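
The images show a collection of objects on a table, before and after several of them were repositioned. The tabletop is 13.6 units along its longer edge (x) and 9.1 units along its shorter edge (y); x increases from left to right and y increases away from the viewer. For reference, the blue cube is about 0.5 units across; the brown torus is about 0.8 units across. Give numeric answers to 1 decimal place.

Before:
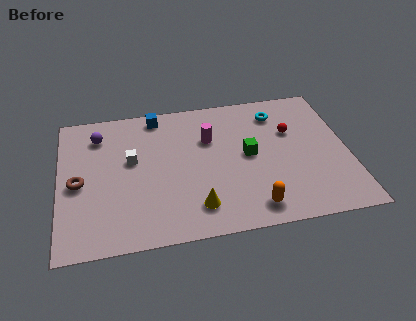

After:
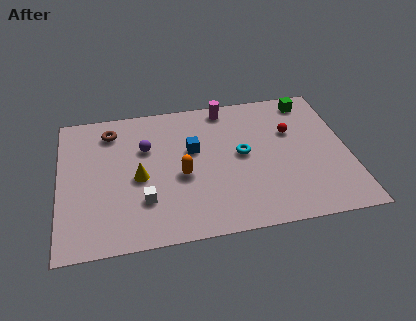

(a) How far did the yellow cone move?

3.5

The yellow cone moved from about (6.3, 1.8) to (3.7, 4.1), a distance of √(2.6² + 2.3²) ≈ 3.5.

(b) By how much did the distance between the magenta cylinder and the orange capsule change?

-0.3

The distance was about 5.1 in the first image and 4.8 in the second, so they moved 0.3 units closer together.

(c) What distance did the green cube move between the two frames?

4.5

From (8.9, 4.7) to (12.0, 7.9), the green cube covered √(3.1² + 3.2²) ≈ 4.5 units.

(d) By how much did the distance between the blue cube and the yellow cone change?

-3.5

They were about 6.5 units apart before and 3.0 after — 3.5 units closer together.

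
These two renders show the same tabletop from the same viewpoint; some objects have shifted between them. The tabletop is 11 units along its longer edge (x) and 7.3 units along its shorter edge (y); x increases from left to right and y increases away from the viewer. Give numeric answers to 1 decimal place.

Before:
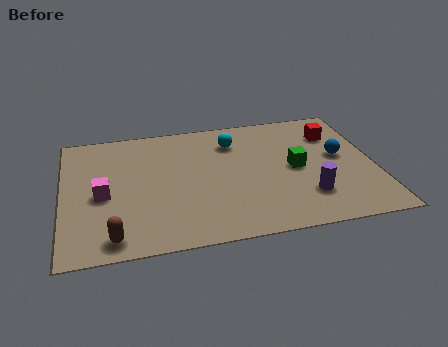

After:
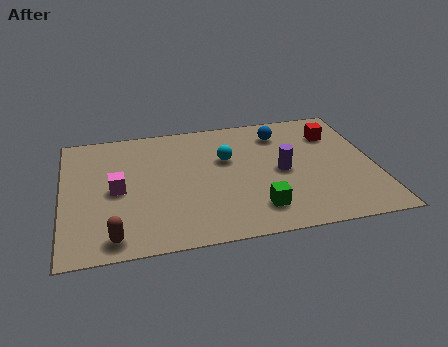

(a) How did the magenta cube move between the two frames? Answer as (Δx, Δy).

(0.5, 0.2)

From the two frames, the magenta cube sits at roughly (1.4, 3.3) before and (1.9, 3.5) after.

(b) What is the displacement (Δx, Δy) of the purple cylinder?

(-0.8, 1.6)

The purple cylinder started near (8.5, 1.9) and ended near (7.7, 3.5).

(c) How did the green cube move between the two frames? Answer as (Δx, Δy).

(-1.5, -2.1)

The green cube was at about (8.2, 3.6) and moved to about (6.7, 1.5).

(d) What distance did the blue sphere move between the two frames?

2.7

From (9.8, 4.0) to (7.8, 5.8), the blue sphere covered √(2.0² + 1.8²) ≈ 2.7 units.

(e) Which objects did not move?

the red cube and the brown capsule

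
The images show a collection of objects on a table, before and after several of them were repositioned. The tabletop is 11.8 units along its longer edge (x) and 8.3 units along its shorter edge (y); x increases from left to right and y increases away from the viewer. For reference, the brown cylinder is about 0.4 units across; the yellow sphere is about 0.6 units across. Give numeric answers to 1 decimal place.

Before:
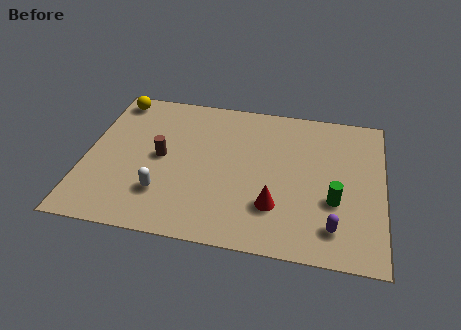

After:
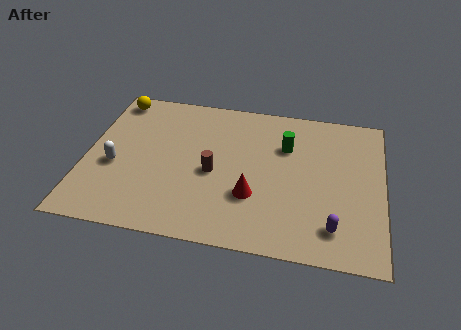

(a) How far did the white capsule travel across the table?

2.3

The white capsule moved from about (3.2, 2.2) to (1.2, 3.4), a distance of √(2.0² + 1.2²) ≈ 2.3.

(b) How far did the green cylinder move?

3.4

The green cylinder moved from about (9.9, 3.0) to (7.9, 5.7), a distance of √(2.0² + 2.7²) ≈ 3.4.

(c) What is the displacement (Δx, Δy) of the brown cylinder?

(2.1, -0.5)

The brown cylinder started near (3.0, 4.2) and ended near (5.1, 3.7).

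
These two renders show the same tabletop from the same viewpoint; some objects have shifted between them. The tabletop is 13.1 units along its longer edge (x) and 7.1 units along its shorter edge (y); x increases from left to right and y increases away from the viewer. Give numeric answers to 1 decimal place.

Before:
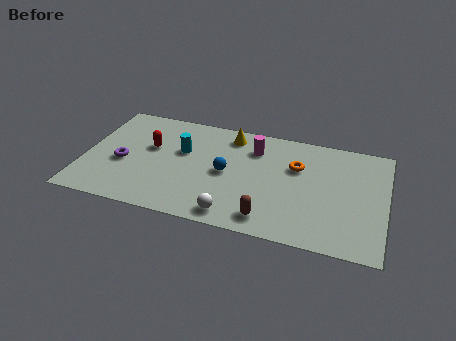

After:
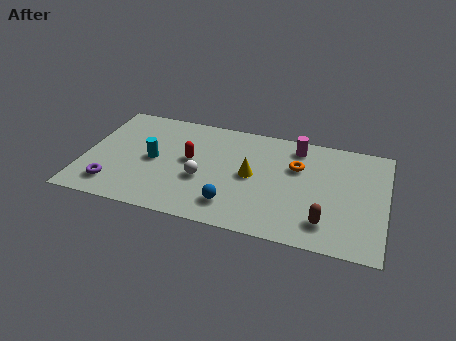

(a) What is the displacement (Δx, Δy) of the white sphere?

(-1.5, 1.9)

The white sphere was at about (6.7, 0.9) and moved to about (5.2, 2.8).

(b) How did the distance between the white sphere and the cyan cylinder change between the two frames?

-2.0

Before: roughly 4.3 units apart; after: 2.3. That's 2.0 units closer together.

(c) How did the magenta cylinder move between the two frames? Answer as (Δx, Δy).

(1.8, 0.6)

The magenta cylinder started near (7.3, 5.4) and ended near (9.1, 6.0).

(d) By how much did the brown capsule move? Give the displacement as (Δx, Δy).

(2.4, 0.4)

The brown capsule was at about (8.2, 1.1) and moved to about (10.6, 1.5).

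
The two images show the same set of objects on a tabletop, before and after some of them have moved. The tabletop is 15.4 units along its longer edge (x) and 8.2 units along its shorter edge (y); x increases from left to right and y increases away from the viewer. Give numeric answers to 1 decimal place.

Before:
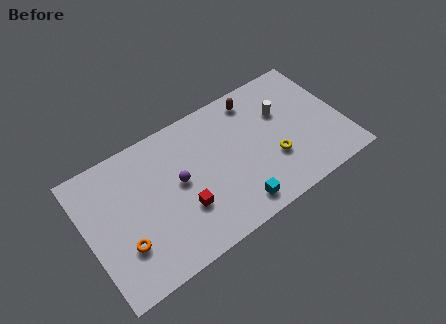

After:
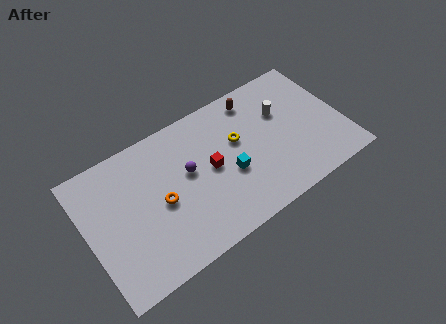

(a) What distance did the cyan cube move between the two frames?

2.1

From (8.4, 1.2) to (8.4, 3.3), the cyan cube covered √(0.0² + 2.1²) ≈ 2.1 units.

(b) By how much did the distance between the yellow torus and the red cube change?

-3.5

The distance was about 5.5 in the first image and 2.0 in the second, so they moved 3.5 units closer together.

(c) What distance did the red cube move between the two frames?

2.4

The red cube moved from about (5.5, 2.7) to (7.4, 4.2), a distance of √(1.9² + 1.5²) ≈ 2.4.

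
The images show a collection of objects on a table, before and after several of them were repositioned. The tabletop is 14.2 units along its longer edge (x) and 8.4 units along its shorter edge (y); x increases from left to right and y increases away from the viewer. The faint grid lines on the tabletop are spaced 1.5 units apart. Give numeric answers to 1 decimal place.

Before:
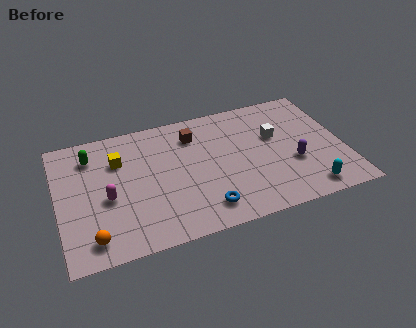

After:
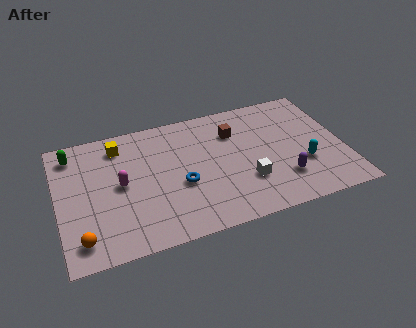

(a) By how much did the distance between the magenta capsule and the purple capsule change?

-1.0

They were about 9.2 units apart before and 8.2 after — 1.0 units closer together.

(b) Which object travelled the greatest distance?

the white cube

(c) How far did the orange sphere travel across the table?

0.5

The orange sphere was near (1.5, 1.3) before and (1.0, 1.4) after, so it travelled √(0.5² + 0.1²) ≈ 0.5 units.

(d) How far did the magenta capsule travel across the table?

1.0

From (2.4, 3.6) to (3.1, 4.3), the magenta capsule covered √(0.7² + 0.7²) ≈ 1.0 units.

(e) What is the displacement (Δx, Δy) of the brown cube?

(2.0, -0.4)

The brown cube was at about (6.9, 6.5) and moved to about (8.9, 6.1).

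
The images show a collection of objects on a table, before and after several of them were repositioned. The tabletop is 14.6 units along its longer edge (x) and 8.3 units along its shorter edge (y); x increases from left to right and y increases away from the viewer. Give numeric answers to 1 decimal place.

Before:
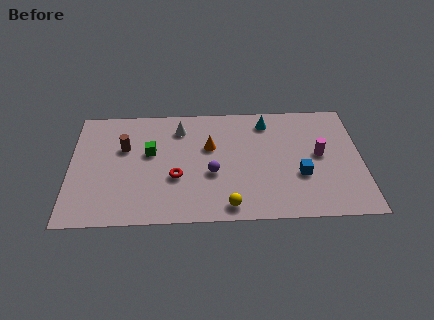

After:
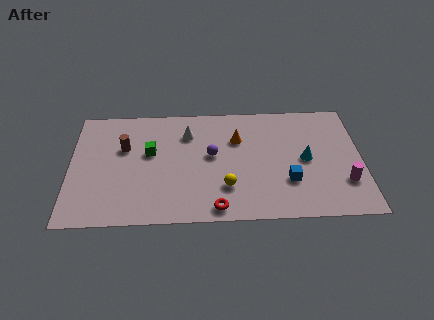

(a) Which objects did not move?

the green cube and the brown cylinder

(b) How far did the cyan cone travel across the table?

3.4

The cyan cone was near (9.9, 6.9) before and (11.8, 4.1) after, so it travelled √(1.9² + 2.8²) ≈ 3.4 units.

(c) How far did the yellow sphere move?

1.3

From (7.9, 1.0) to (7.8, 2.3), the yellow sphere covered √(0.1² + 1.3²) ≈ 1.3 units.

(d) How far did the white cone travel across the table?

0.6

The white cone was near (5.5, 6.6) before and (5.9, 6.2) after, so it travelled √(0.4² + 0.4²) ≈ 0.6 units.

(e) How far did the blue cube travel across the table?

0.7

The blue cube moved from about (11.5, 3.0) to (10.9, 2.6), a distance of √(0.6² + 0.4²) ≈ 0.7.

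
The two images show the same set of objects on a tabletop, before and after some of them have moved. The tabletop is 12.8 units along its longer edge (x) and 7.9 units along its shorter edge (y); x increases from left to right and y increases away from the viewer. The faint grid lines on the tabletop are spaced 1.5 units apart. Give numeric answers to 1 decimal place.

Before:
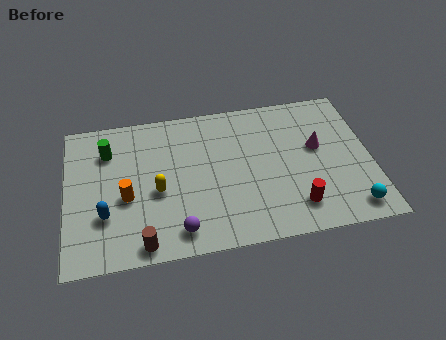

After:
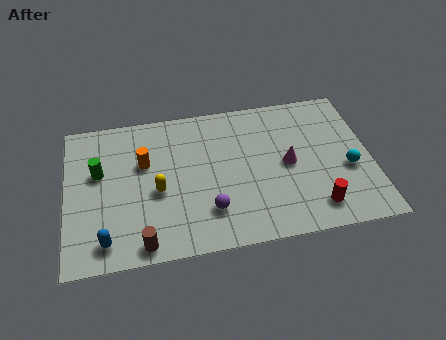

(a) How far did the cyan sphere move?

2.1

From (11.8, 1.1) to (11.8, 3.2), the cyan sphere covered √(0.0² + 2.1²) ≈ 2.1 units.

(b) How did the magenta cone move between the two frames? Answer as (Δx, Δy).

(-1.3, -0.7)

From the two frames, the magenta cone sits at roughly (10.6, 4.6) before and (9.3, 3.9) after.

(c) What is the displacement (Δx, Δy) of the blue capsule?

(0.0, -1.3)

The blue capsule was at about (1.6, 2.5) and moved to about (1.6, 1.2).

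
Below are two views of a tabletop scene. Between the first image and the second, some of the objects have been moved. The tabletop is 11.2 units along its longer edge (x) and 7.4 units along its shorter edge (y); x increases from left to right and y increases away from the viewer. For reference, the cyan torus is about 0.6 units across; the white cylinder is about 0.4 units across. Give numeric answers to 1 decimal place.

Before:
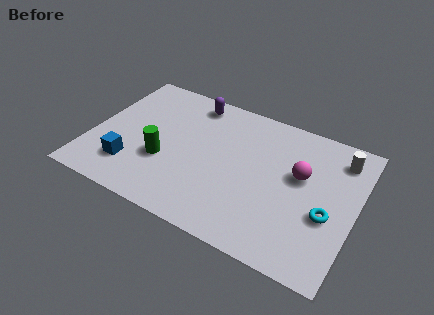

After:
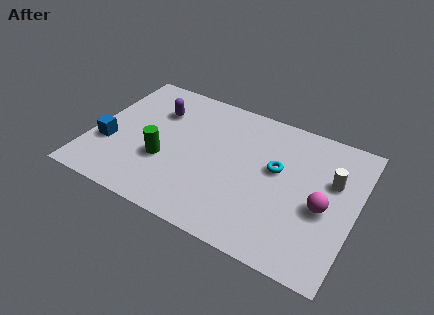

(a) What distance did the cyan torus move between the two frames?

2.7

From (10.1, 2.9) to (7.8, 4.3), the cyan torus covered √(2.3² + 1.4²) ≈ 2.7 units.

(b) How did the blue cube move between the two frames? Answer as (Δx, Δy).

(-1.1, 0.8)

The blue cube started near (1.9, 1.8) and ended near (0.8, 2.6).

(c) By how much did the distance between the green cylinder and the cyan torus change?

-2.0

They were about 6.9 units apart before and 4.9 after — 2.0 units closer together.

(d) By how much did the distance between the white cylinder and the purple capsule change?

+1.2

They were about 6.4 units apart before and 7.6 after — 1.2 units further apart.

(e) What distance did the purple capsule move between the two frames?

1.8

The purple capsule moved from about (3.9, 6.4) to (2.5, 5.3), a distance of √(1.4² + 1.1²) ≈ 1.8.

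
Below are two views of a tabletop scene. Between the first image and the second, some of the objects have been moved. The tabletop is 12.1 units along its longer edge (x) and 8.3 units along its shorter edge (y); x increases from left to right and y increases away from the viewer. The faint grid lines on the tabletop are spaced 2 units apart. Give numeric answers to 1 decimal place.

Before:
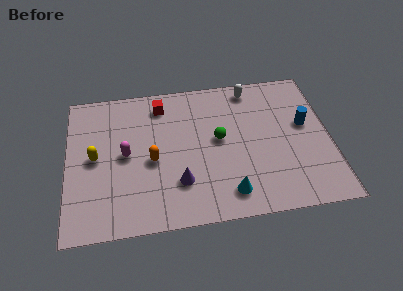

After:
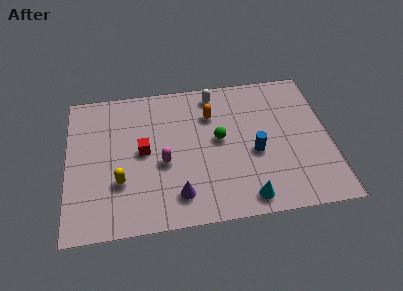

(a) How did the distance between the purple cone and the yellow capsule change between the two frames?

-1.4

Before: roughly 4.2 units apart; after: 2.8. That's 1.4 units closer together.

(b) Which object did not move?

the green sphere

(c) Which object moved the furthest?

the orange capsule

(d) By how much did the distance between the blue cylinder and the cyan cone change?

-2.5

They were about 5.0 units apart before and 2.5 after — 2.5 units closer together.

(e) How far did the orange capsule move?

3.6

From (3.9, 3.7) to (6.7, 6.0), the orange capsule covered √(2.8² + 2.3²) ≈ 3.6 units.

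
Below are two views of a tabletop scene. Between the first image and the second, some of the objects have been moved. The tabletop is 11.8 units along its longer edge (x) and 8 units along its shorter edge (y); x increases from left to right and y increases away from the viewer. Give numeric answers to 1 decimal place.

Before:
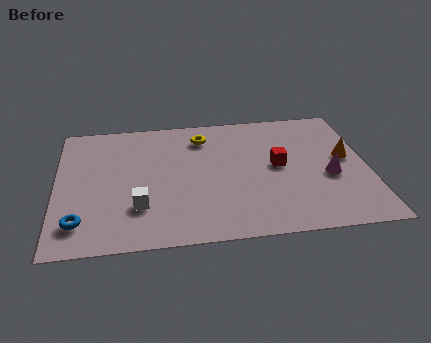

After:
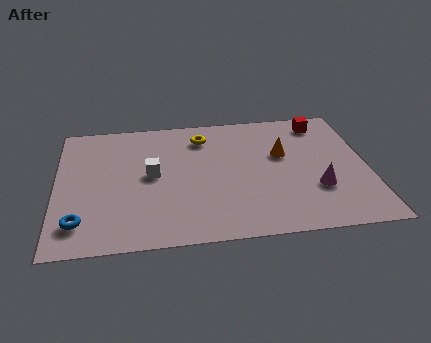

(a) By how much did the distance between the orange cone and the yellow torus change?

-2.4

Before: roughly 5.8 units apart; after: 3.4. That's 2.4 units closer together.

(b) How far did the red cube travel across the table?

3.2

The red cube was near (8.4, 4.2) before and (10.2, 6.8) after, so it travelled √(1.8² + 2.6²) ≈ 3.2 units.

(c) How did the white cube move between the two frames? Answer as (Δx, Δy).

(0.5, 1.9)

From the two frames, the white cube sits at roughly (3.1, 2.3) before and (3.6, 4.2) after.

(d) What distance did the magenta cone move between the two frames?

0.9

From (10.3, 3.3) to (9.8, 2.6), the magenta cone covered √(0.5² + 0.7²) ≈ 0.9 units.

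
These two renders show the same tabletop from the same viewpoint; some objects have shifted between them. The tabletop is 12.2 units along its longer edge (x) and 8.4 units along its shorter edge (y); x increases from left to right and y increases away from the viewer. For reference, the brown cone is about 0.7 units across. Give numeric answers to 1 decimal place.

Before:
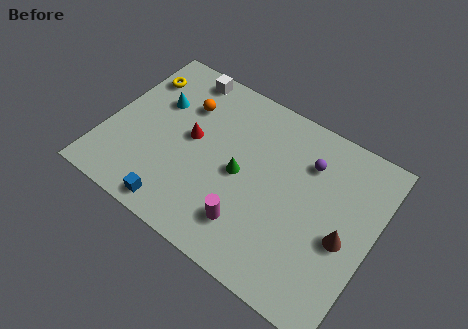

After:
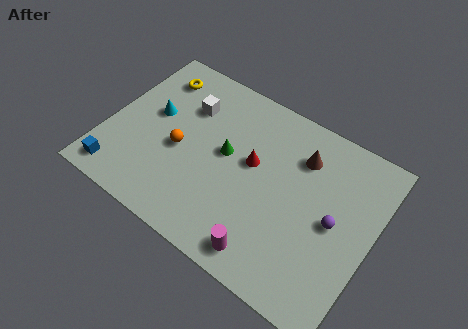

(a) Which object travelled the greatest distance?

the brown cone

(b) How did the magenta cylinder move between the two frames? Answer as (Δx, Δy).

(1.0, -0.8)

From the two frames, the magenta cylinder sits at roughly (7.0, 1.9) before and (8.0, 1.1) after.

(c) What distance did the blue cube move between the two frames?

2.8

From (3.8, 0.9) to (1.0, 1.1), the blue cube covered √(2.8² + 0.2²) ≈ 2.8 units.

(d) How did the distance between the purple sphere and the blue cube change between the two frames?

+2.6

They were about 7.4 units apart before and 10.0 after — 2.6 units further apart.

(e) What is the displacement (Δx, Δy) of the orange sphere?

(0.2, -2.3)

From the two frames, the orange sphere sits at roughly (3.2, 6.0) before and (3.4, 3.7) after.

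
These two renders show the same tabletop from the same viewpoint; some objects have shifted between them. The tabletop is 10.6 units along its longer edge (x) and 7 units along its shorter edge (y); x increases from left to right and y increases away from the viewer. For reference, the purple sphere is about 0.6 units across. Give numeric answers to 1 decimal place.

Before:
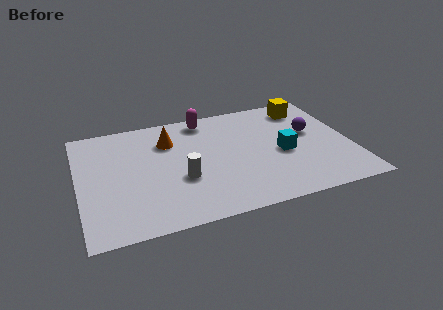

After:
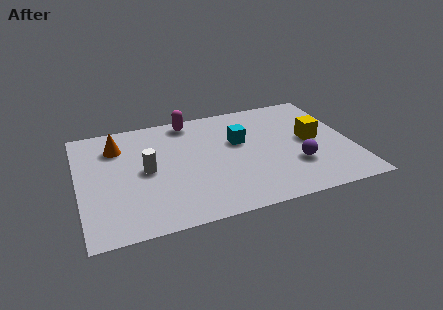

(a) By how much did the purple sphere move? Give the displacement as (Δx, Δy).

(-0.8, -1.9)

The purple sphere started near (9.1, 4.1) and ended near (8.3, 2.2).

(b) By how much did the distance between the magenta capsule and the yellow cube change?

+1.3

They were about 4.0 units apart before and 5.3 after — 1.3 units further apart.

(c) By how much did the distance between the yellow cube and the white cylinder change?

+0.4

They were about 6.1 units apart before and 6.5 after — 0.4 units further apart.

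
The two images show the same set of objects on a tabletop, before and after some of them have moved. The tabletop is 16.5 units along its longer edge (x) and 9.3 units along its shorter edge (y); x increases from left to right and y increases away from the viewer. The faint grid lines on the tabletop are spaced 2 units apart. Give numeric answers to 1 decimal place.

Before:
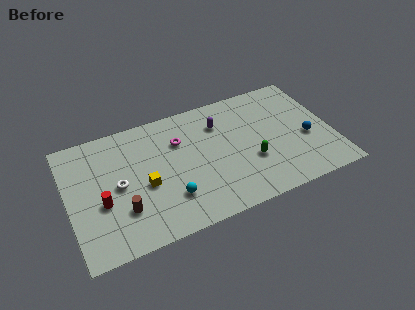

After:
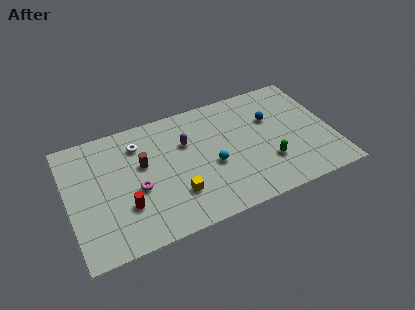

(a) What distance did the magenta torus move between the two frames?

3.9

From (7.1, 6.5) to (4.2, 3.9), the magenta torus covered √(2.9² + 2.6²) ≈ 3.9 units.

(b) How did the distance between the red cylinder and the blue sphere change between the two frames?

-2.9

They were about 12.9 units apart before and 10.0 after — 2.9 units closer together.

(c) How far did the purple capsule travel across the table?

2.3

The purple capsule moved from about (9.7, 6.9) to (7.5, 6.2), a distance of √(2.2² + 0.7²) ≈ 2.3.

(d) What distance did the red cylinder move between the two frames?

1.6

The red cylinder was near (2.0, 3.7) before and (3.4, 2.9) after, so it travelled √(1.4² + 0.8²) ≈ 1.6 units.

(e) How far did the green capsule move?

1.1

From (11.3, 3.3) to (12.3, 2.8), the green capsule covered √(1.0² + 0.5²) ≈ 1.1 units.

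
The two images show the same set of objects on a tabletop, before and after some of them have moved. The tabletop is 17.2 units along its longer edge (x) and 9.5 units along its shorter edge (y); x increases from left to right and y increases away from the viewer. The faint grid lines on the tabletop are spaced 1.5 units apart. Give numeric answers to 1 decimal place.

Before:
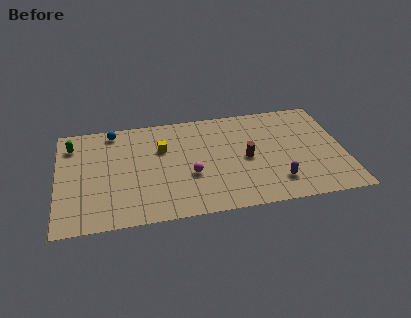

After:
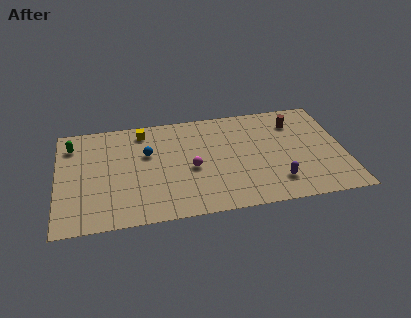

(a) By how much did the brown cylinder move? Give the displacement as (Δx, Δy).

(3.1, 2.8)

The brown cylinder was at about (11.3, 4.5) and moved to about (14.4, 7.3).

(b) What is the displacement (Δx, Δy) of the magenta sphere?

(0.1, 0.6)

The magenta sphere started near (7.9, 3.6) and ended near (8.0, 4.2).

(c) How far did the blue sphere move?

3.1

From (3.4, 8.4) to (5.4, 6.0), the blue sphere covered √(2.0² + 2.4²) ≈ 3.1 units.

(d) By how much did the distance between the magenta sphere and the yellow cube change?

+1.7

The distance was about 3.1 in the first image and 4.8 in the second, so they moved 1.7 units further apart.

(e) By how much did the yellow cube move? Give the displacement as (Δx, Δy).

(-1.1, 1.8)

The yellow cube was at about (6.3, 6.3) and moved to about (5.2, 8.1).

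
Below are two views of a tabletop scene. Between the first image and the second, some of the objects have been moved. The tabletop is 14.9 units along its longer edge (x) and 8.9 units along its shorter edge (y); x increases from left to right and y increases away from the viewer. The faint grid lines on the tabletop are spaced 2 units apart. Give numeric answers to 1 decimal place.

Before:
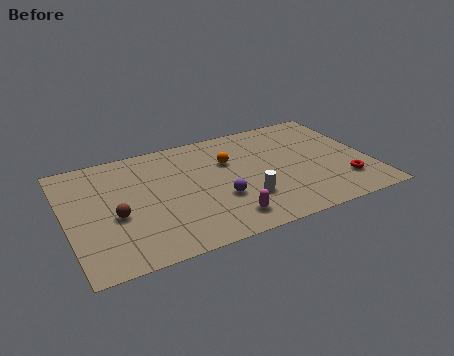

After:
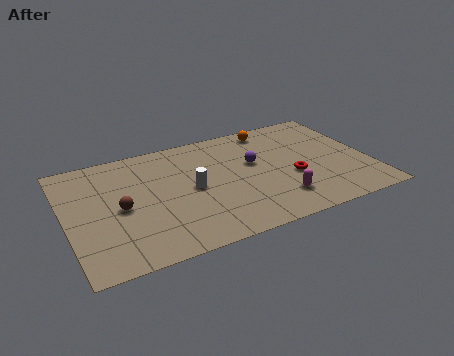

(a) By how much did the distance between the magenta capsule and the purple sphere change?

+1.8

They were about 1.6 units apart before and 3.4 after — 1.8 units further apart.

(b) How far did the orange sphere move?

3.1

The orange sphere moved from about (8.1, 5.9) to (10.5, 7.8), a distance of √(2.4² + 1.9²) ≈ 3.1.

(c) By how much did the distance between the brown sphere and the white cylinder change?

-2.8

They were about 6.3 units apart before and 3.5 after — 2.8 units closer together.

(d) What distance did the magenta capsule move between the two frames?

2.7

The magenta capsule moved from about (7.4, 1.5) to (10.1, 2.0), a distance of √(2.7² + 0.5²) ≈ 2.7.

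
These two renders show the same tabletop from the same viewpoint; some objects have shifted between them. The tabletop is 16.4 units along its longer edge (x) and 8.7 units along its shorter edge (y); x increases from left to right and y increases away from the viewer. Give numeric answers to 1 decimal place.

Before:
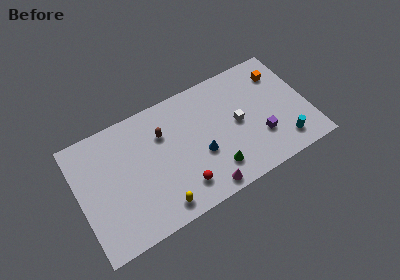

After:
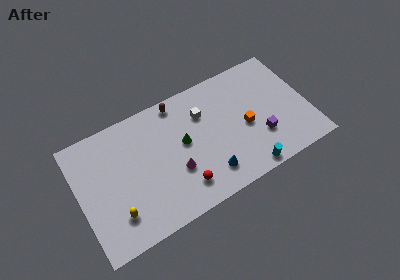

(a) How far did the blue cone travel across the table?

1.6

From (8.6, 3.4) to (8.9, 1.8), the blue cone covered √(0.3² + 1.6²) ≈ 1.6 units.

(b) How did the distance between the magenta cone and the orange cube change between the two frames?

-3.3

They were about 8.6 units apart before and 5.3 after — 3.3 units closer together.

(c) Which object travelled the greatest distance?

the orange cube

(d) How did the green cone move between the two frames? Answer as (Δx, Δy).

(-1.9, 2.9)

The green cone started near (9.4, 1.9) and ended near (7.5, 4.8).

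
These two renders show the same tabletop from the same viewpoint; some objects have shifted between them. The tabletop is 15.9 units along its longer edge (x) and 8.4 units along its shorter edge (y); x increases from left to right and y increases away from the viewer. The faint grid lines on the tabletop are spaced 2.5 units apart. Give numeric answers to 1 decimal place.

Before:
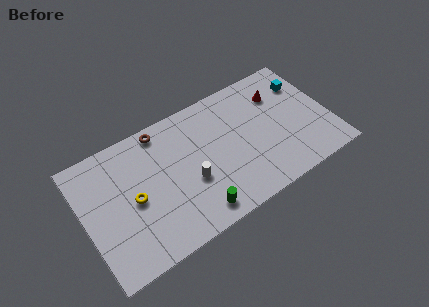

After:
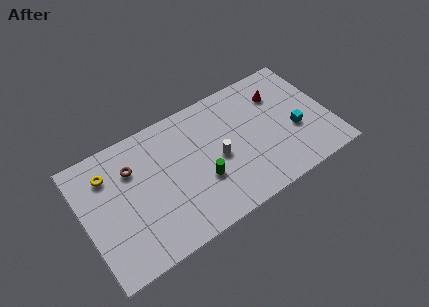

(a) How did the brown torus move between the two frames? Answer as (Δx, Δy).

(-2.1, -1.5)

From the two frames, the brown torus sits at roughly (5.4, 7.5) before and (3.3, 6.0) after.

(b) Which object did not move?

the red cone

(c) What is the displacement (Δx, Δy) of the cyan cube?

(-1.1, -2.9)

The cyan cube was at about (14.7, 6.2) and moved to about (13.6, 3.3).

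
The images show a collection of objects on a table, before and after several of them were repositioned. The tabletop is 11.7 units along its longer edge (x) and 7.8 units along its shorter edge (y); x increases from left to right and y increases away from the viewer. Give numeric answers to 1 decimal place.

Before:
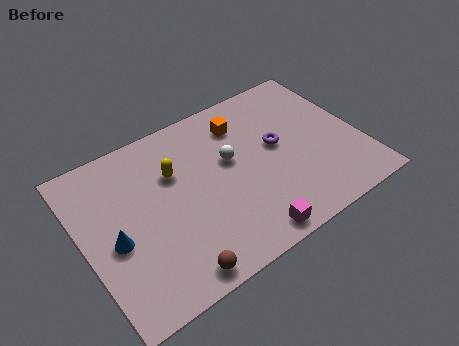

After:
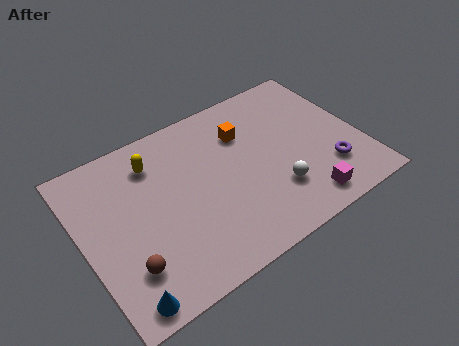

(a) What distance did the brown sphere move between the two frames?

2.1

The brown sphere was near (3.2, 0.8) before and (1.5, 2.0) after, so it travelled √(1.7² + 1.2²) ≈ 2.1 units.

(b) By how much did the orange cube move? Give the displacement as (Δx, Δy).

(0.0, -0.5)

The orange cube started near (7.1, 6.1) and ended near (7.1, 5.6).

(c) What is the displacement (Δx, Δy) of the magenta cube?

(2.5, 0.3)

The magenta cube was at about (6.3, 0.8) and moved to about (8.8, 1.1).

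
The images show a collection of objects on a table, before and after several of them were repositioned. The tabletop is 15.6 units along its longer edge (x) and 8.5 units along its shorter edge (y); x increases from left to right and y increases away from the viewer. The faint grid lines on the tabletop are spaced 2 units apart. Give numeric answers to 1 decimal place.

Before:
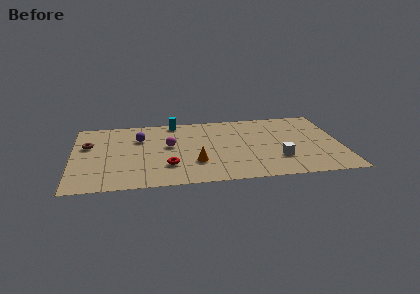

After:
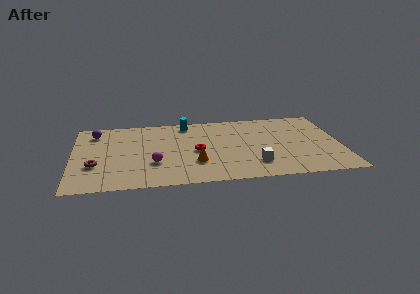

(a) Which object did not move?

the orange cone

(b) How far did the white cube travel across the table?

1.5

The white cube moved from about (11.9, 2.5) to (10.5, 2.0), a distance of √(1.4² + 0.5²) ≈ 1.5.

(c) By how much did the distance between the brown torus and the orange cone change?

-1.0

They were about 6.8 units apart before and 5.8 after — 1.0 units closer together.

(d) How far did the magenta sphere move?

2.2

From (5.6, 4.8) to (4.7, 2.8), the magenta sphere covered √(0.9² + 2.0²) ≈ 2.2 units.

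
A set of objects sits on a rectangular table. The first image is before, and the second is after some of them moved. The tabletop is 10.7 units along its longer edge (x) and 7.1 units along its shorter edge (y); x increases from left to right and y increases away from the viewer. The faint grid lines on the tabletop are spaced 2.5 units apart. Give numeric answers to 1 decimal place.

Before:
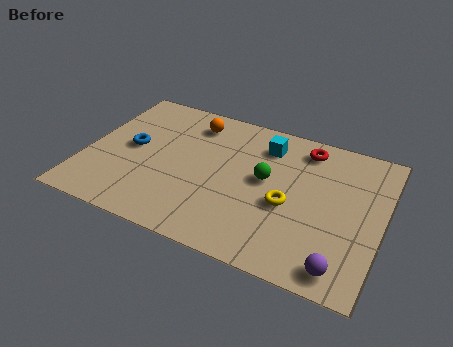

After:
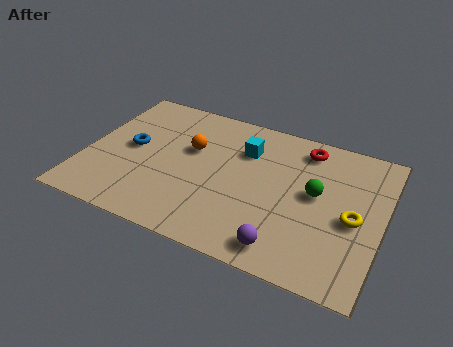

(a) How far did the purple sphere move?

2.0

The purple sphere moved from about (9.5, 0.9) to (7.5, 1.0), a distance of √(2.0² + 0.1²) ≈ 2.0.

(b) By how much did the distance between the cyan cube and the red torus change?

+0.8

They were about 1.5 units apart before and 2.3 after — 0.8 units further apart.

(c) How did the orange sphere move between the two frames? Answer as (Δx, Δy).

(0.1, -1.4)

The orange sphere started near (3.6, 5.8) and ended near (3.7, 4.4).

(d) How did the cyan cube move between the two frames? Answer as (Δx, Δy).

(-0.7, -0.5)

From the two frames, the cyan cube sits at roughly (6.3, 5.6) before and (5.6, 5.1) after.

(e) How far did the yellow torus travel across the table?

2.3

From (7.4, 3.0) to (9.7, 3.2), the yellow torus covered √(2.3² + 0.2²) ≈ 2.3 units.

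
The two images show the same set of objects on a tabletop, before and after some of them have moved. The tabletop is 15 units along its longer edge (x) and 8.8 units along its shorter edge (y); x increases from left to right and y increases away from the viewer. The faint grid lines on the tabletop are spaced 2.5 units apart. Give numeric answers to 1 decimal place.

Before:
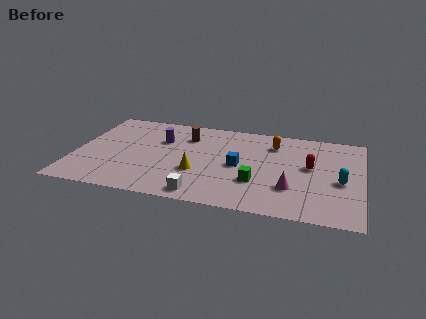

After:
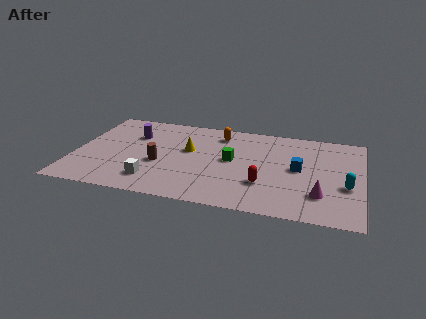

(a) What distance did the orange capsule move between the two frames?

2.9

The orange capsule moved from about (10.3, 6.8) to (7.4, 7.2), a distance of √(2.9² + 0.4²) ≈ 2.9.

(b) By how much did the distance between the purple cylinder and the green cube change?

-0.6

Before: roughly 6.1 units apart; after: 5.5. That's 0.6 units closer together.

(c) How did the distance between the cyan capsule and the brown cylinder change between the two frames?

+1.0

They were about 8.7 units apart before and 9.7 after — 1.0 units further apart.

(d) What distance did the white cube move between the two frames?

2.7

The white cube moved from about (6.9, 1.0) to (4.3, 1.8), a distance of √(2.6² + 0.8²) ≈ 2.7.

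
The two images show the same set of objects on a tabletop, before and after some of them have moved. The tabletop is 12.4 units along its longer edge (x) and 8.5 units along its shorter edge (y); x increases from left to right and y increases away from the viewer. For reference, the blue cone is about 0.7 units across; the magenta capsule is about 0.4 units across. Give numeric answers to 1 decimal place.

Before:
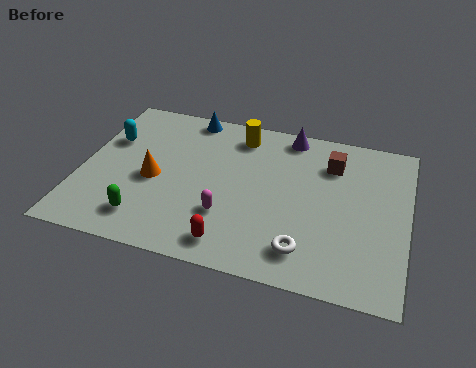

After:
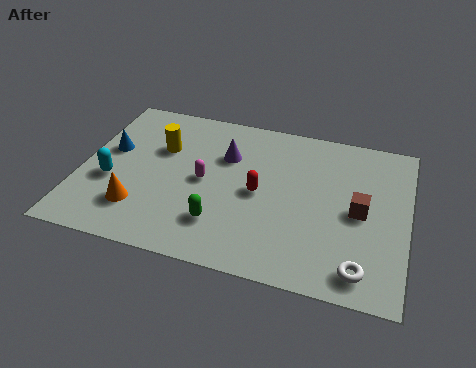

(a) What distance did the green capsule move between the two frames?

2.8

From (2.7, 1.6) to (5.5, 2.1), the green capsule covered √(2.8² + 0.5²) ≈ 2.8 units.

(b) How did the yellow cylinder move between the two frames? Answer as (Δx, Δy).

(-2.9, -1.5)

The yellow cylinder started near (5.8, 7.1) and ended near (2.9, 5.6).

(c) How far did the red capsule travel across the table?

3.0

The red capsule was near (6.0, 1.2) before and (6.8, 4.1) after, so it travelled √(0.8² + 2.9²) ≈ 3.0 units.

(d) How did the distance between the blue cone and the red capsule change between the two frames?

-1.0

The distance was about 6.9 in the first image and 5.9 in the second, so they moved 1.0 units closer together.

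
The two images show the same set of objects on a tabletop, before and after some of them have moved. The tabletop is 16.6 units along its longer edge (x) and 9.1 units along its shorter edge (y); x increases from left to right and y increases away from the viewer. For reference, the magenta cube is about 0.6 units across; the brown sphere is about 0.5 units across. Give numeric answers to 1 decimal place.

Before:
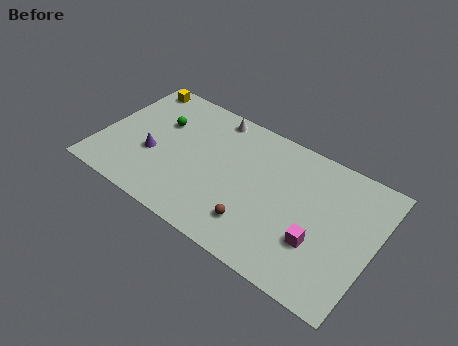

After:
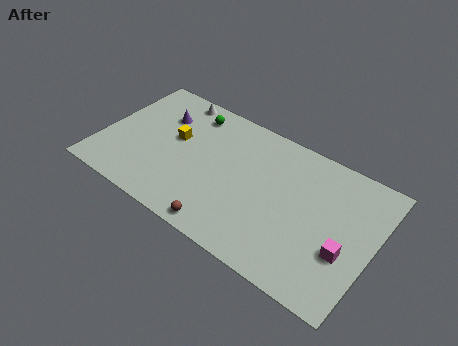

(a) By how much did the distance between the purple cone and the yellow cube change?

-3.4

Before: roughly 5.0 units apart; after: 1.6. That's 3.4 units closer together.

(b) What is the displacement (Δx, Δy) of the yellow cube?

(3.0, -2.8)

The yellow cube started near (1.3, 8.1) and ended near (4.3, 5.3).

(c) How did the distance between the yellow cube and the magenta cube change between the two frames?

-2.2

They were about 13.2 units apart before and 11.0 after — 2.2 units closer together.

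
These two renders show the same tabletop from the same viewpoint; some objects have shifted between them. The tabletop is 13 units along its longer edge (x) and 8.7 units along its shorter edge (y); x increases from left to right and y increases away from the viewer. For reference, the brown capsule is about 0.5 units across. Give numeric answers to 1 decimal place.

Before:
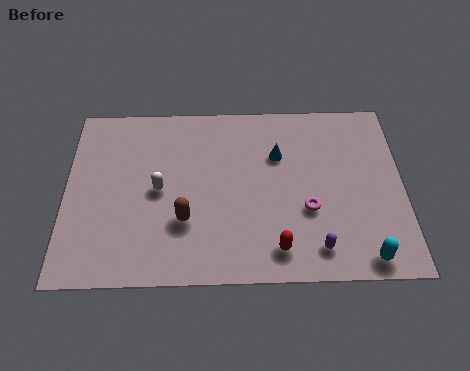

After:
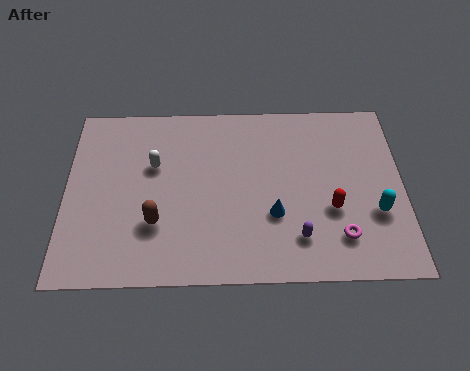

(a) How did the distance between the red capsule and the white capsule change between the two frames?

+1.8

The distance was about 5.4 in the first image and 7.2 in the second, so they moved 1.8 units further apart.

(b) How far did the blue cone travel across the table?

2.9

The blue cone moved from about (8.2, 5.9) to (8.0, 3.0), a distance of √(0.2² + 2.9²) ≈ 2.9.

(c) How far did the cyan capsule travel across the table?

2.2

From (11.4, 0.9) to (11.9, 3.0), the cyan capsule covered √(0.5² + 2.1²) ≈ 2.2 units.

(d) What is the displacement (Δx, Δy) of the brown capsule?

(-1.1, -0.1)

The brown capsule started near (4.6, 2.8) and ended near (3.5, 2.7).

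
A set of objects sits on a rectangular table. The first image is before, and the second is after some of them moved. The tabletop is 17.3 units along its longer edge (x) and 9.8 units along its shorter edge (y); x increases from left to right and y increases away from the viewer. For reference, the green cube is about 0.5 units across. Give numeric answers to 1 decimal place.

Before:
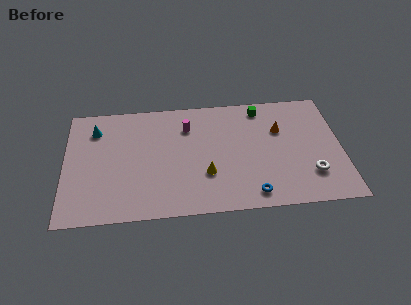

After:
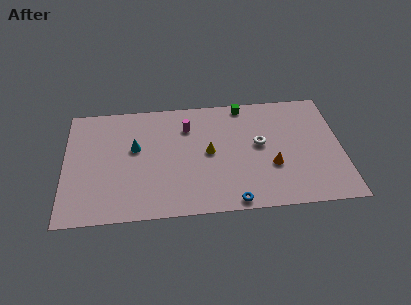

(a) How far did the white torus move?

4.2

The white torus moved from about (15.3, 2.6) to (12.2, 5.4), a distance of √(3.1² + 2.8²) ≈ 4.2.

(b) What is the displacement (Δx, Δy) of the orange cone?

(-0.6, -3.0)

The orange cone was at about (13.5, 6.5) and moved to about (12.9, 3.5).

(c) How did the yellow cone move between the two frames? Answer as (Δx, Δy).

(0.2, 1.8)

The yellow cone started near (8.8, 3.2) and ended near (9.0, 5.0).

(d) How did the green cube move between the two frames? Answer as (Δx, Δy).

(-1.1, 0.4)

From the two frames, the green cube sits at roughly (12.4, 8.5) before and (11.3, 8.9) after.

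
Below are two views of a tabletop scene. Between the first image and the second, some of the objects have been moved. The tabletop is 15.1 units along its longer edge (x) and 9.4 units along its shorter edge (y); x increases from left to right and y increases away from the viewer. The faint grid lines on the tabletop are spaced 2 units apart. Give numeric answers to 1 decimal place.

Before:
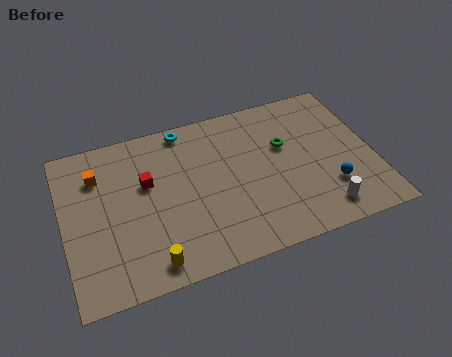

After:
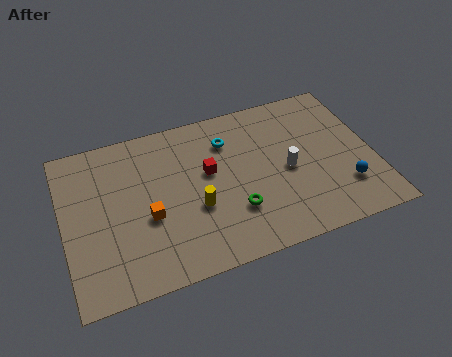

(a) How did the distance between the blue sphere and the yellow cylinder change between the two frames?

-1.7

The distance was about 9.0 in the first image and 7.3 in the second, so they moved 1.7 units closer together.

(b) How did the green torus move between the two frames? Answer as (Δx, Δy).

(-2.8, -3.1)

The green torus was at about (10.9, 5.9) and moved to about (8.1, 2.8).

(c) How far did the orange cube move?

3.9

From (1.8, 7.0) to (4.0, 3.8), the orange cube covered √(2.2² + 3.2²) ≈ 3.9 units.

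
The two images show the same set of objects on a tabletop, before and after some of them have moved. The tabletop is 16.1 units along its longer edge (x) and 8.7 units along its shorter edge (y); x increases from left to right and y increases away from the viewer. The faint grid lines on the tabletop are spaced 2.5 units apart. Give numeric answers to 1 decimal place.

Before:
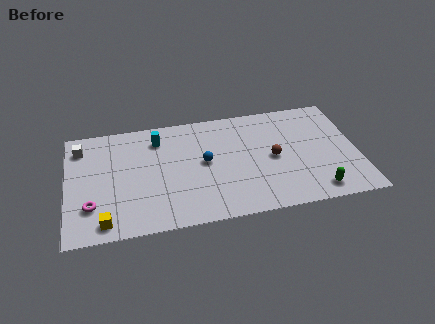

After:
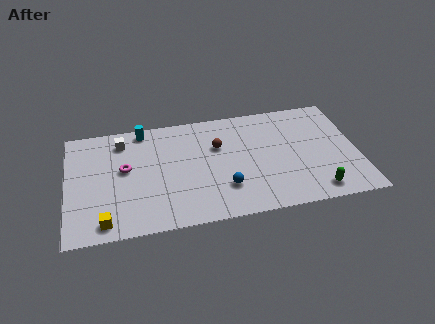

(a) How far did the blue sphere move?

2.4

The blue sphere moved from about (7.6, 4.6) to (8.6, 2.4), a distance of √(1.0² + 2.2²) ≈ 2.4.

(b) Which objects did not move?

the yellow cube and the green capsule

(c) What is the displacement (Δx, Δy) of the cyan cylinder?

(-0.8, 0.9)

The cyan cylinder was at about (5.1, 6.9) and moved to about (4.3, 7.8).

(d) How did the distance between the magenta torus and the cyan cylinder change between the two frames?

-2.8

Before: roughly 5.9 units apart; after: 3.1. That's 2.8 units closer together.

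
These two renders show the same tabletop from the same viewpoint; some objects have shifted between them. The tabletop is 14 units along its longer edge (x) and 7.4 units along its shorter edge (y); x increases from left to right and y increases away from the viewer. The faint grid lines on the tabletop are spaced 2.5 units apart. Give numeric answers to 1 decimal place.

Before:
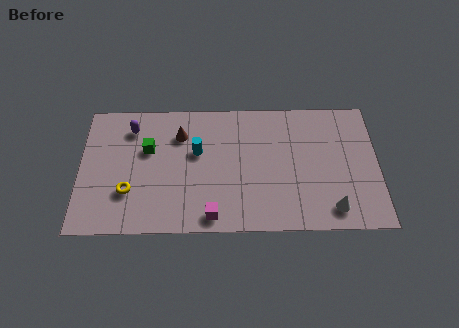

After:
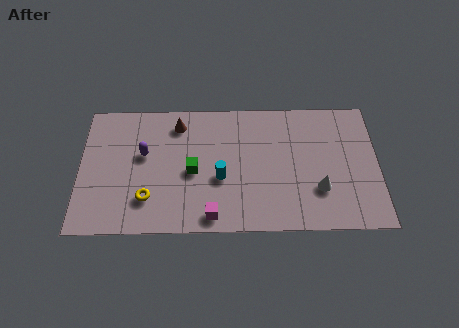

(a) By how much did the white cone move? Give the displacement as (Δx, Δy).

(-0.6, 1.1)

The white cone was at about (11.8, 1.2) and moved to about (11.2, 2.3).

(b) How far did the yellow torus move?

1.0

The yellow torus was near (2.3, 2.3) before and (3.2, 1.9) after, so it travelled √(0.9² + 0.4²) ≈ 1.0 units.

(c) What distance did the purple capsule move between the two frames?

1.6

From (2.4, 5.9) to (3.0, 4.4), the purple capsule covered √(0.6² + 1.5²) ≈ 1.6 units.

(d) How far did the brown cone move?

0.6

The brown cone was near (4.7, 5.5) before and (4.6, 6.1) after, so it travelled √(0.1² + 0.6²) ≈ 0.6 units.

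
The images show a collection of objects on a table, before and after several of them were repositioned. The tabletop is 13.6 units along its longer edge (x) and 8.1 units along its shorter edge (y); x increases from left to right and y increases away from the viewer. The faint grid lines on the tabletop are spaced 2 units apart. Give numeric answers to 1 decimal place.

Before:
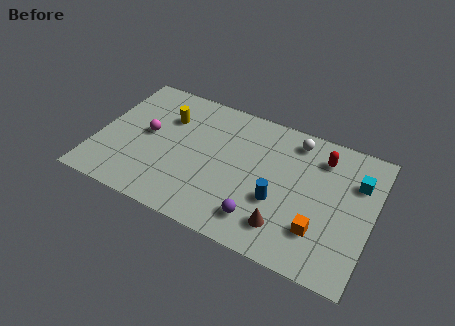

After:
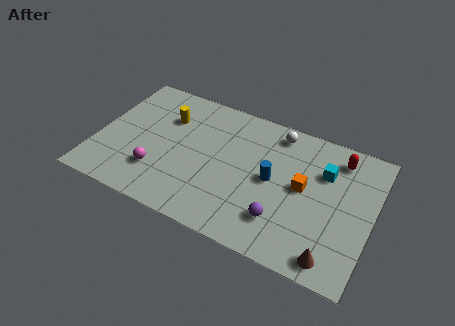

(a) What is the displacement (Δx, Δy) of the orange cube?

(-1.0, 2.1)

From the two frames, the orange cube sits at roughly (11.2, 2.2) before and (10.2, 4.3) after.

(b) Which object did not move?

the yellow cylinder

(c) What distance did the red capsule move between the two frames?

0.9

The red capsule was near (10.9, 6.4) before and (11.7, 6.7) after, so it travelled √(0.8² + 0.3²) ≈ 0.9 units.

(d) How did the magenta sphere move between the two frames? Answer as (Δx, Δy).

(0.8, -2.1)

From the two frames, the magenta sphere sits at roughly (2.4, 4.3) before and (3.2, 2.2) after.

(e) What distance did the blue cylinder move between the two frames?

1.2

The blue cylinder moved from about (9.1, 3.0) to (8.7, 4.1), a distance of √(0.4² + 1.1²) ≈ 1.2.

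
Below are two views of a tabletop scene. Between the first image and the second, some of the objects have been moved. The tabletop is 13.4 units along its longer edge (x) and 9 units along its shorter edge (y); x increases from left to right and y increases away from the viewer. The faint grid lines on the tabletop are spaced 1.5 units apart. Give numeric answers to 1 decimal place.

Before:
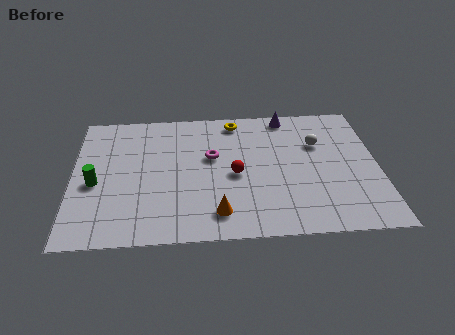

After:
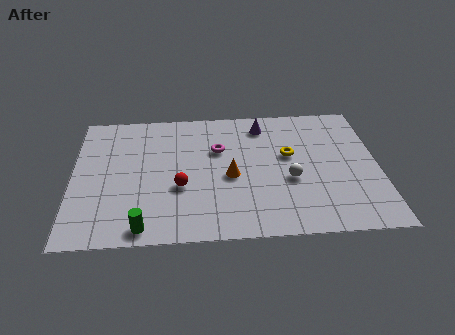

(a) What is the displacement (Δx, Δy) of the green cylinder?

(2.1, -3.0)

The green cylinder started near (1.0, 3.9) and ended near (3.1, 0.9).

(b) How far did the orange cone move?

2.5

From (6.3, 1.6) to (6.9, 4.0), the orange cone covered √(0.6² + 2.4²) ≈ 2.5 units.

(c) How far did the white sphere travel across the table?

2.7

From (10.8, 6.0) to (9.5, 3.6), the white sphere covered √(1.3² + 2.4²) ≈ 2.7 units.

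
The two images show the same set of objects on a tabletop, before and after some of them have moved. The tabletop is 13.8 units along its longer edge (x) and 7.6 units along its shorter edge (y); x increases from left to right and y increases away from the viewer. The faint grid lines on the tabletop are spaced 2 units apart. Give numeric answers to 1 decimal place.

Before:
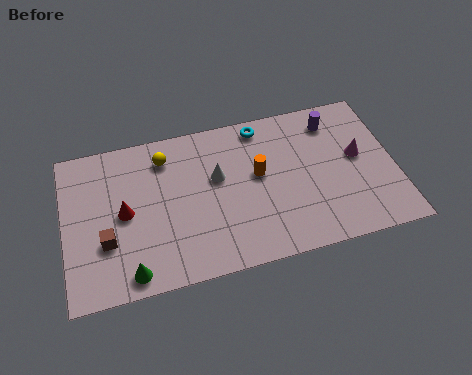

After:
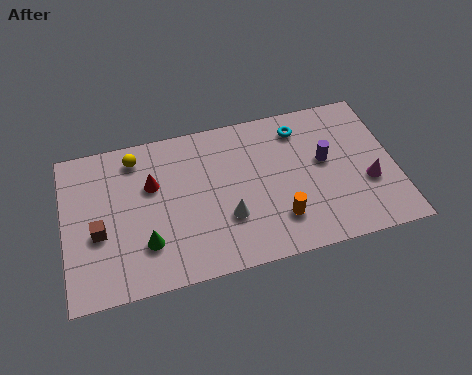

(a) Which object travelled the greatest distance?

the orange cylinder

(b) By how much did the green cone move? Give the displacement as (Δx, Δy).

(0.7, 1.2)

From the two frames, the green cone sits at roughly (2.6, 0.9) before and (3.3, 2.1) after.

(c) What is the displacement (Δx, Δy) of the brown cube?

(-0.3, 0.5)

The brown cube was at about (1.7, 2.6) and moved to about (1.4, 3.1).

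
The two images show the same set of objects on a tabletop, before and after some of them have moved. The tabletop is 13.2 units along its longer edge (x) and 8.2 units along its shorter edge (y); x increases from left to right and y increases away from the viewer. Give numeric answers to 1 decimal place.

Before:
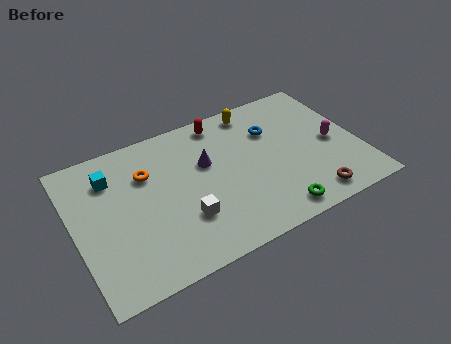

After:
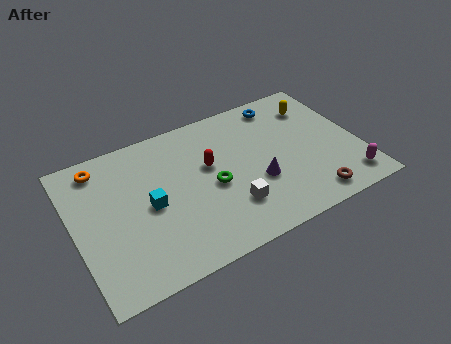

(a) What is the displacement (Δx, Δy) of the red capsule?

(-0.9, -2.3)

The red capsule started near (7.2, 7.2) and ended near (6.3, 4.9).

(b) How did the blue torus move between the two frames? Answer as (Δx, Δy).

(0.7, 1.4)

From the two frames, the blue torus sits at roughly (9.4, 5.7) before and (10.1, 7.1) after.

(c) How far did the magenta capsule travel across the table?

2.5

The magenta capsule moved from about (12.0, 3.8) to (12.3, 1.3), a distance of √(0.3² + 2.5²) ≈ 2.5.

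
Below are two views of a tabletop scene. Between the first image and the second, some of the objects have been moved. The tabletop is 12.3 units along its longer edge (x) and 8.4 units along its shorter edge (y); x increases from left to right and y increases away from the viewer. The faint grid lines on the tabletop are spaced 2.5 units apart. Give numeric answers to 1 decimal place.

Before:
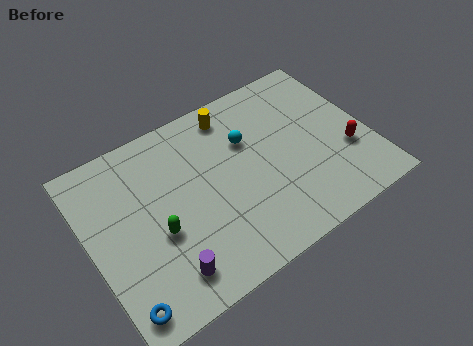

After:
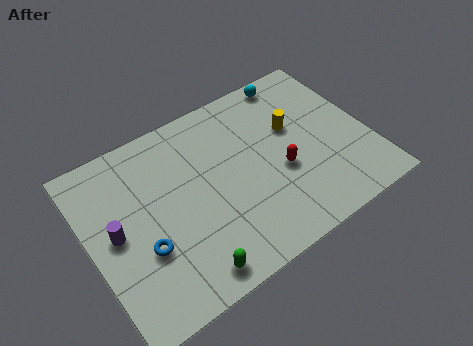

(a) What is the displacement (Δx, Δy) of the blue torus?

(1.3, 1.9)

The blue torus started near (0.8, 1.1) and ended near (2.1, 3.0).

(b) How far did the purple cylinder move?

3.3

The purple cylinder moved from about (2.8, 1.5) to (1.1, 4.3), a distance of √(1.7² + 2.8²) ≈ 3.3.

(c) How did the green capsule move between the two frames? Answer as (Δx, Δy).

(0.9, -2.4)

From the two frames, the green capsule sits at roughly (2.8, 3.4) before and (3.7, 1.0) after.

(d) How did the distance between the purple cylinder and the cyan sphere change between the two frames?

+3.2

Before: roughly 6.0 units apart; after: 9.2. That's 3.2 units further apart.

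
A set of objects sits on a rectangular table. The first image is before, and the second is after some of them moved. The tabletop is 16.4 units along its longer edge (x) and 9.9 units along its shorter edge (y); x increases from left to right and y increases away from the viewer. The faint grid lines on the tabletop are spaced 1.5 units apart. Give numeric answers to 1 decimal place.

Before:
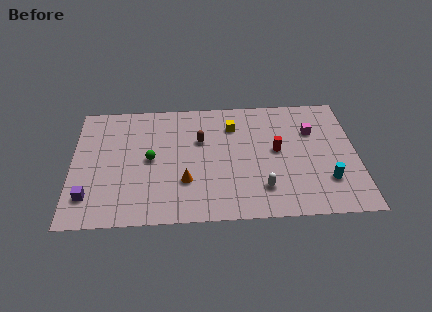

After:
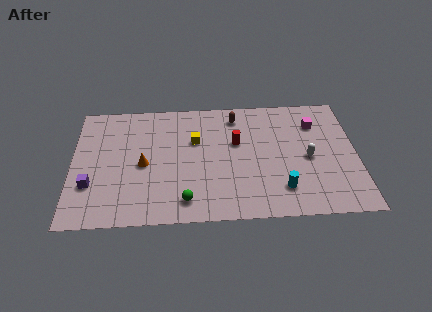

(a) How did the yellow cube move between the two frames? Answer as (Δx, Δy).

(-2.2, -1.1)

The yellow cube started near (9.3, 7.5) and ended near (7.1, 6.4).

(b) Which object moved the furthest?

the green sphere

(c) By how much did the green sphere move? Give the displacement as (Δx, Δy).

(2.0, -3.4)

The green sphere started near (4.5, 5.0) and ended near (6.5, 1.6).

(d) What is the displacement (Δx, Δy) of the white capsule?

(2.7, 2.3)

The white capsule started near (10.9, 2.3) and ended near (13.6, 4.6).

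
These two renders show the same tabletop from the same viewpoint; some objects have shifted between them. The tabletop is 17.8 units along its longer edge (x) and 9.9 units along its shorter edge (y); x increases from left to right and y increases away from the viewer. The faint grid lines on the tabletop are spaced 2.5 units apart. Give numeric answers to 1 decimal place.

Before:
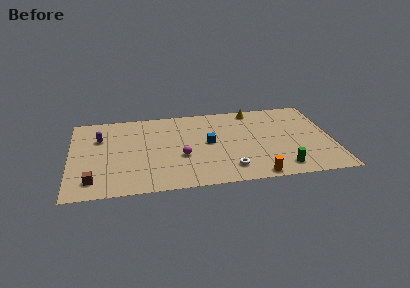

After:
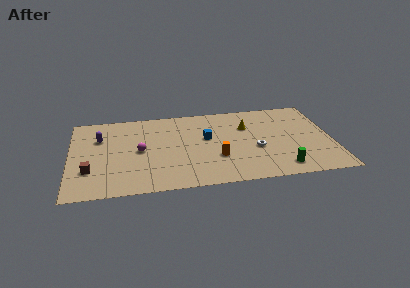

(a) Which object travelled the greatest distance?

the orange cylinder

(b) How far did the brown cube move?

1.2

From (1.5, 1.8) to (1.3, 3.0), the brown cube covered √(0.2² + 1.2²) ≈ 1.2 units.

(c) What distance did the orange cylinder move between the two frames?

3.5

The orange cylinder moved from about (12.4, 0.8) to (9.9, 3.3), a distance of √(2.5² + 2.5²) ≈ 3.5.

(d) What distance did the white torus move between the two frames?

2.8

From (10.7, 1.9) to (12.6, 4.0), the white torus covered √(1.9² + 2.1²) ≈ 2.8 units.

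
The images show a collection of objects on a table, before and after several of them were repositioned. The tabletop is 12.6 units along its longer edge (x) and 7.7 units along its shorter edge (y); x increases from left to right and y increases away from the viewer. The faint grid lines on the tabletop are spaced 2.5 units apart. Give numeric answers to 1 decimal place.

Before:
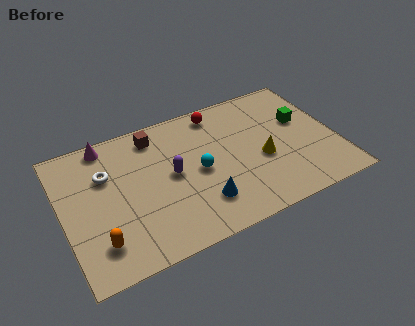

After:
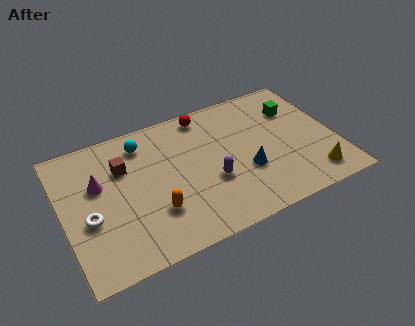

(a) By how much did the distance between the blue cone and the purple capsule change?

-0.8

They were about 2.4 units apart before and 1.6 after — 0.8 units closer together.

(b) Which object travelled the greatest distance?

the cyan sphere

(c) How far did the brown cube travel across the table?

2.0

The brown cube moved from about (4.5, 6.5) to (2.9, 5.3), a distance of √(1.6² + 1.2²) ≈ 2.0.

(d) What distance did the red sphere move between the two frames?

0.6

The red sphere moved from about (7.5, 6.7) to (6.9, 6.8), a distance of √(0.6² + 0.1²) ≈ 0.6.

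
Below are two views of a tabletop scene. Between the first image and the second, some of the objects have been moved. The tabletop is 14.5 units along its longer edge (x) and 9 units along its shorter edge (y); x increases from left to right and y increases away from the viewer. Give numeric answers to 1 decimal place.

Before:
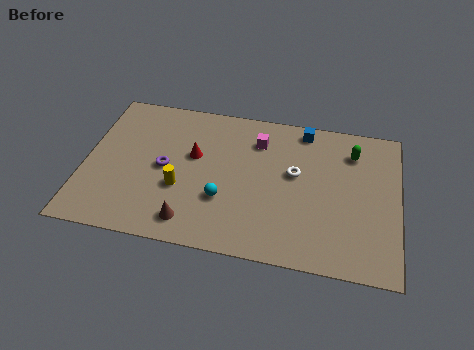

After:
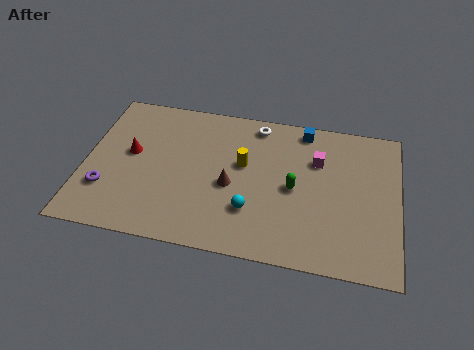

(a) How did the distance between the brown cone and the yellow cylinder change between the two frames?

-0.5

They were about 2.0 units apart before and 1.5 after — 0.5 units closer together.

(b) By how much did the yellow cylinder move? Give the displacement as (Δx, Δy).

(2.8, 2.0)

From the two frames, the yellow cylinder sits at roughly (4.5, 3.3) before and (7.3, 5.3) after.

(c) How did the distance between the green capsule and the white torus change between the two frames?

+0.9

The distance was about 3.2 in the first image and 4.1 in the second, so they moved 0.9 units further apart.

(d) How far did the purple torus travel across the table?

3.2

From (3.7, 4.4) to (1.1, 2.6), the purple torus covered √(2.6² + 1.8²) ≈ 3.2 units.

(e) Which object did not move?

the blue cube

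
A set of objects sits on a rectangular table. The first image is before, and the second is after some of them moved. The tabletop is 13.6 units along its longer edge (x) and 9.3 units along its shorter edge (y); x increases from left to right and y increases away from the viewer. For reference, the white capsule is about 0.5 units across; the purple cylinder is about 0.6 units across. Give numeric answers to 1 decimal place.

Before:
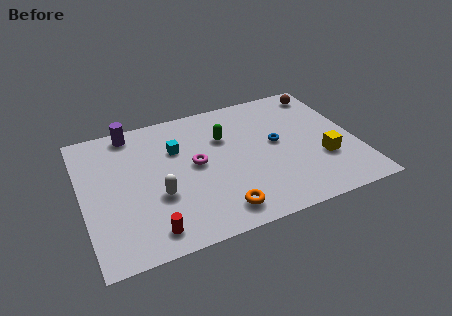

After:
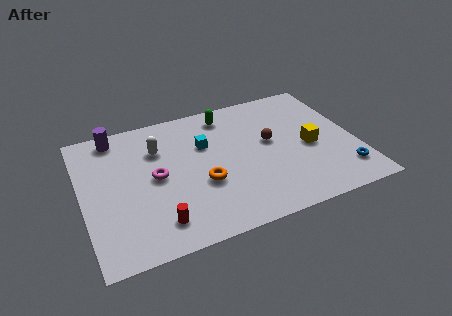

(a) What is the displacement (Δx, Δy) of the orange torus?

(-0.6, 2.1)

The orange torus started near (6.4, 1.4) and ended near (5.8, 3.5).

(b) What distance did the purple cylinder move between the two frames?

0.8

From (2.7, 8.3) to (1.9, 8.2), the purple cylinder covered √(0.8² + 0.1²) ≈ 0.8 units.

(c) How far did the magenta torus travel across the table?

2.0

The magenta torus moved from about (5.6, 4.9) to (3.6, 4.7), a distance of √(2.0² + 0.2²) ≈ 2.0.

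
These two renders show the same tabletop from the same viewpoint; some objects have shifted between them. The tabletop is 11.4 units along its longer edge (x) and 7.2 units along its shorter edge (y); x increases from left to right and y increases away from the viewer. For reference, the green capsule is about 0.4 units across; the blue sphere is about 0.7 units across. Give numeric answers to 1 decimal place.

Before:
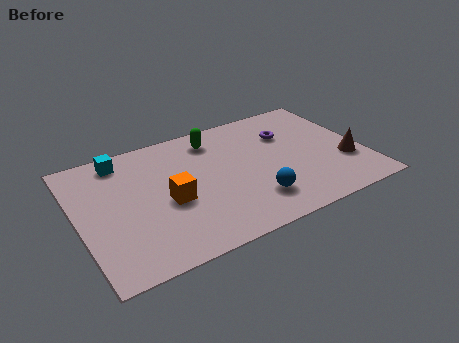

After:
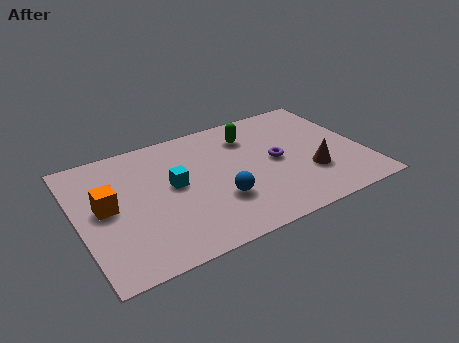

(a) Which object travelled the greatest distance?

the cyan cube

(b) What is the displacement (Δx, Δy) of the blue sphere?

(-1.3, 0.6)

The blue sphere was at about (6.7, 1.7) and moved to about (5.4, 2.3).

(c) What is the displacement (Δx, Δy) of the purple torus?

(-0.7, -1.4)

The purple torus started near (8.6, 5.0) and ended near (7.9, 3.6).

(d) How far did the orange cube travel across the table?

2.5

The orange cube was near (3.5, 3.1) before and (1.1, 3.8) after, so it travelled √(2.4² + 0.7²) ≈ 2.5 units.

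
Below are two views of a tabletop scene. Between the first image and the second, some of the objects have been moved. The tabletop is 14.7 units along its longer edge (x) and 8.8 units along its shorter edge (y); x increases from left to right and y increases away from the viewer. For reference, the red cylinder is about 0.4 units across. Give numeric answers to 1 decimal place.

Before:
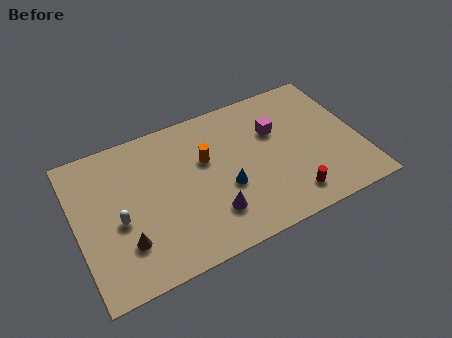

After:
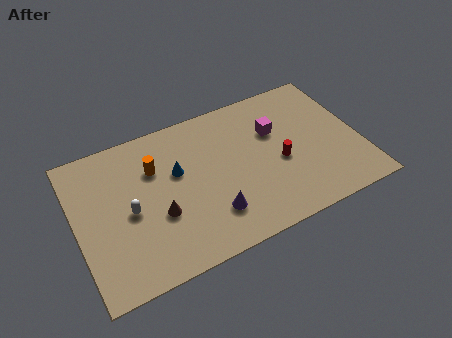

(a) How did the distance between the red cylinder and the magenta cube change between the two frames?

-2.3

Before: roughly 4.3 units apart; after: 2.0. That's 2.3 units closer together.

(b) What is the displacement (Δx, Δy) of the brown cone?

(1.8, 0.9)

From the two frames, the brown cone sits at roughly (2.3, 2.4) before and (4.1, 3.3) after.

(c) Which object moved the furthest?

the blue cone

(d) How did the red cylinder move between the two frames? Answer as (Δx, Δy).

(-0.2, 2.3)

The red cylinder started near (10.7, 1.5) and ended near (10.5, 3.8).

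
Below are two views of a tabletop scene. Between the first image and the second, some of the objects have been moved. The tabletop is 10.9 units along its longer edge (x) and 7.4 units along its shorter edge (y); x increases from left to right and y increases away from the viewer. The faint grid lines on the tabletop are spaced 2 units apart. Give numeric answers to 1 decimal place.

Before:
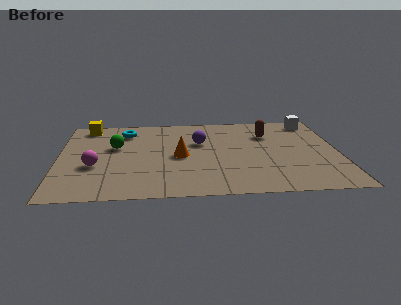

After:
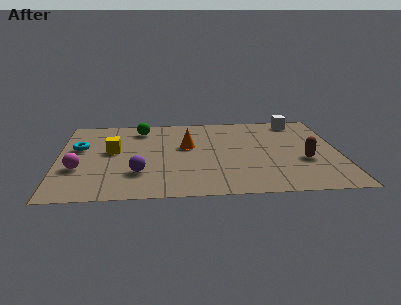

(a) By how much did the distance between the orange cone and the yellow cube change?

-1.8

They were about 4.7 units apart before and 2.9 after — 1.8 units closer together.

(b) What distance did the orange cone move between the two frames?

0.9

The orange cone was near (4.7, 3.5) before and (5.0, 4.4) after, so it travelled √(0.3² + 0.9²) ≈ 0.9 units.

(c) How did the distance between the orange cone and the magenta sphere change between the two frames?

+1.2

Before: roughly 3.4 units apart; after: 4.6. That's 1.2 units further apart.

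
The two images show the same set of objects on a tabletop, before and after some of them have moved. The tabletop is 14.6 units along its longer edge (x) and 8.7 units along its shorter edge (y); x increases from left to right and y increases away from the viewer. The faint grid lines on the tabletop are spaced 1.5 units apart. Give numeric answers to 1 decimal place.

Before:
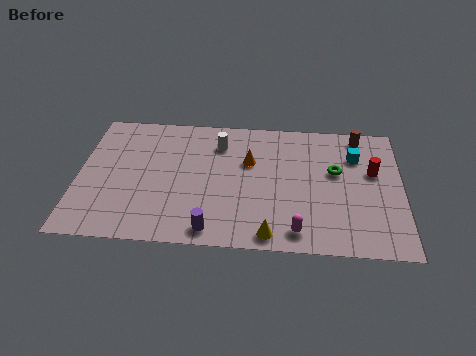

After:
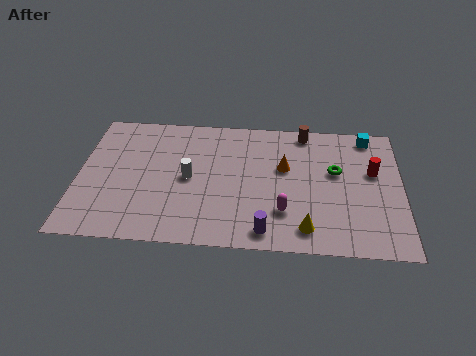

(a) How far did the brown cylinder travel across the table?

2.5

The brown cylinder was near (12.7, 7.7) before and (10.2, 7.8) after, so it travelled √(2.5² + 0.1²) ≈ 2.5 units.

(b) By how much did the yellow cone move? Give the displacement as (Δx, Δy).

(1.6, 0.5)

The yellow cone was at about (8.7, 0.9) and moved to about (10.3, 1.4).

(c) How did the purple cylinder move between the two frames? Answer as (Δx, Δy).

(2.4, 0.1)

The purple cylinder started near (6.1, 1.0) and ended near (8.5, 1.1).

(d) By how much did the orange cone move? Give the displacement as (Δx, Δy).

(1.6, -0.3)

The orange cone was at about (7.7, 5.6) and moved to about (9.3, 5.3).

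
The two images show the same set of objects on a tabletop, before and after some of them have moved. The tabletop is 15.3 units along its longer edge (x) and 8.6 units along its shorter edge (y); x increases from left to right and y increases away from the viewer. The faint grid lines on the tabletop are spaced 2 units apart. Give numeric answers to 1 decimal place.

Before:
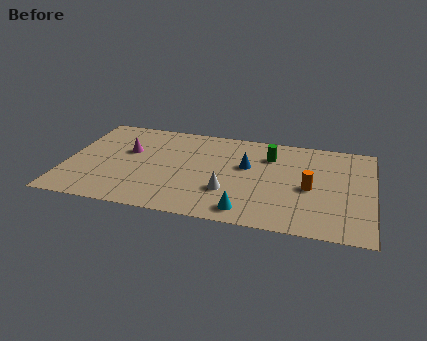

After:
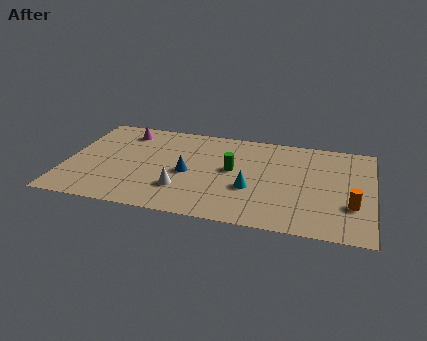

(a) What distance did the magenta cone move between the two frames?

1.8

From (3.0, 5.3) to (2.7, 7.1), the magenta cone covered √(0.3² + 1.8²) ≈ 1.8 units.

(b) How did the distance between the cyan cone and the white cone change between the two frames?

+1.7

Before: roughly 1.8 units apart; after: 3.5. That's 1.7 units further apart.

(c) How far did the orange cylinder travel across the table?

2.4

From (12.2, 3.9) to (14.3, 2.8), the orange cylinder covered √(2.1² + 1.1²) ≈ 2.4 units.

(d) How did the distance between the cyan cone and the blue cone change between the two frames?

-0.7

Before: roughly 4.0 units apart; after: 3.3. That's 0.7 units closer together.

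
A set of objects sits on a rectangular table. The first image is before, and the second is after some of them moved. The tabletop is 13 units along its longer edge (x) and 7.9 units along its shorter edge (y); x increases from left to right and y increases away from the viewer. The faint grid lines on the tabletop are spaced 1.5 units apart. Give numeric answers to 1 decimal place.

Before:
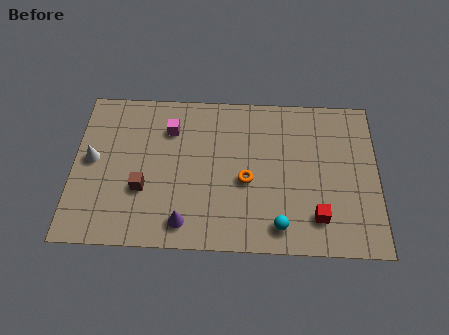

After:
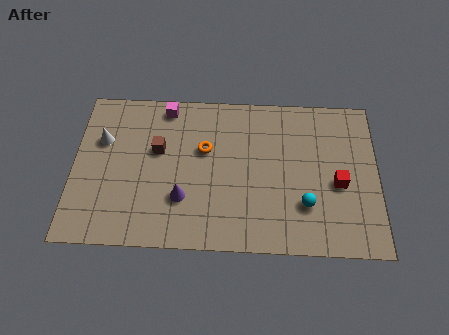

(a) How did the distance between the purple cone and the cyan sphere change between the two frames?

+1.2

Before: roughly 4.0 units apart; after: 5.2. That's 1.2 units further apart.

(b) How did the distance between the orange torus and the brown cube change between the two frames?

-2.4

They were about 4.4 units apart before and 2.0 after — 2.4 units closer together.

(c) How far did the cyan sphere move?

1.6

From (8.8, 1.2) to (9.9, 2.3), the cyan sphere covered √(1.1² + 1.1²) ≈ 1.6 units.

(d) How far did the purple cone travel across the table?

1.2

The purple cone moved from about (4.8, 1.2) to (4.7, 2.4), a distance of √(0.1² + 1.2²) ≈ 1.2.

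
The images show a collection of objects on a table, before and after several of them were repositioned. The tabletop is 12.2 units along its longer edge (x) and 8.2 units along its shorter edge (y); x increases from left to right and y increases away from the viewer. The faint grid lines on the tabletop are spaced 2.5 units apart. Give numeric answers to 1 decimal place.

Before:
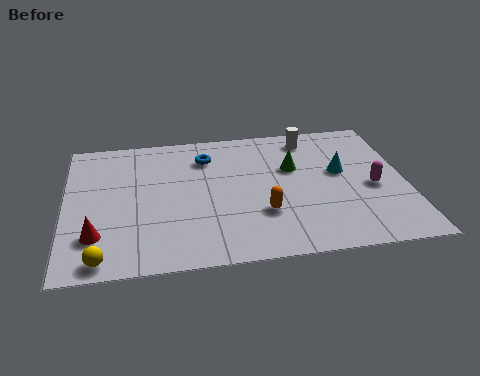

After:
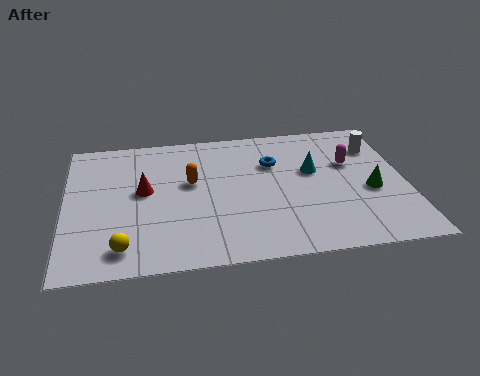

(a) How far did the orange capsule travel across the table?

3.3

From (7.0, 2.6) to (4.5, 4.8), the orange capsule covered √(2.5² + 2.2²) ≈ 3.3 units.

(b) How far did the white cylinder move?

2.6

From (8.9, 7.0) to (11.3, 6.1), the white cylinder covered √(2.4² + 0.9²) ≈ 2.6 units.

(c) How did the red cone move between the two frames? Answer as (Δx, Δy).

(1.7, 2.4)

The red cone started near (1.1, 2.1) and ended near (2.8, 4.5).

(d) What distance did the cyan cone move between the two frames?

1.0

From (9.9, 4.7) to (8.9, 4.9), the cyan cone covered √(1.0² + 0.2²) ≈ 1.0 units.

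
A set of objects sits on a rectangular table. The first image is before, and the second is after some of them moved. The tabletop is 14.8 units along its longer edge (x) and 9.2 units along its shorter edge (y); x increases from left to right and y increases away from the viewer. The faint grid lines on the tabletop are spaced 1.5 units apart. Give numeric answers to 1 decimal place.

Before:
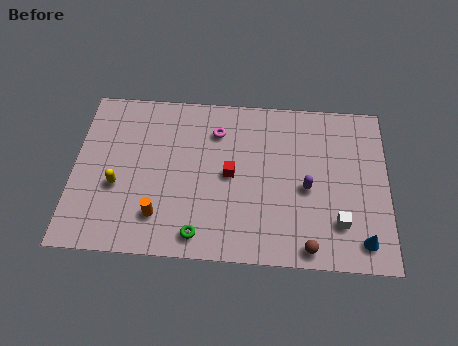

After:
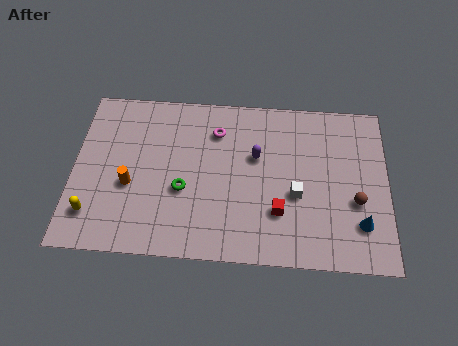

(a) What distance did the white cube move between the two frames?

2.4

The white cube was near (12.5, 2.3) before and (10.5, 3.7) after, so it travelled √(2.0² + 1.4²) ≈ 2.4 units.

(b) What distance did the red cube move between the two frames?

3.0

From (7.4, 4.6) to (9.7, 2.7), the red cube covered √(2.3² + 1.9²) ≈ 3.0 units.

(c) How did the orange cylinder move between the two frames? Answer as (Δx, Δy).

(-1.4, 1.6)

From the two frames, the orange cylinder sits at roughly (4.1, 2.1) before and (2.7, 3.7) after.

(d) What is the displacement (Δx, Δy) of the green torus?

(-0.8, 2.4)

From the two frames, the green torus sits at roughly (6.0, 1.2) before and (5.2, 3.6) after.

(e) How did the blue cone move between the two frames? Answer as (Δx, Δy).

(-0.1, 0.9)

From the two frames, the blue cone sits at roughly (13.6, 1.4) before and (13.5, 2.3) after.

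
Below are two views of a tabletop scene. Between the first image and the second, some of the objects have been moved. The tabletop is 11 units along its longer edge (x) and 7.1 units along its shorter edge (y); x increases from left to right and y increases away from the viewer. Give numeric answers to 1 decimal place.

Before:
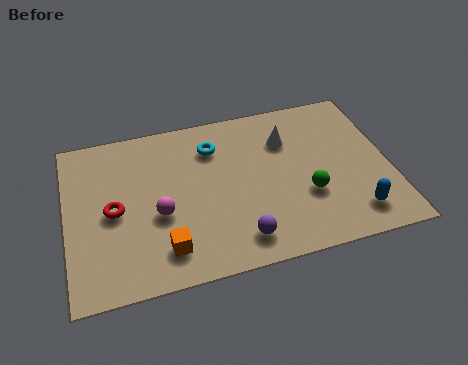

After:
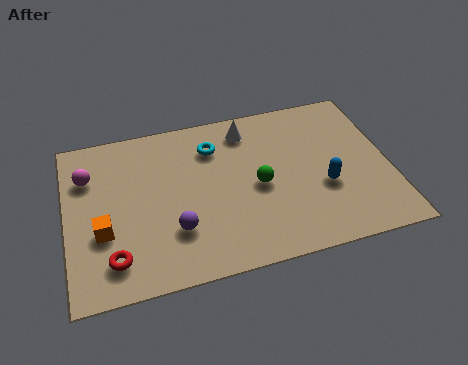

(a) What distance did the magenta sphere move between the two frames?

3.2

The magenta sphere was near (3.1, 2.9) before and (0.8, 5.1) after, so it travelled √(2.3² + 2.2²) ≈ 3.2 units.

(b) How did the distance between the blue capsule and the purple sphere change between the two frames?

+1.2

Before: roughly 3.9 units apart; after: 5.1. That's 1.2 units further apart.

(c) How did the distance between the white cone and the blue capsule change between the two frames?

-0.3

Before: roughly 4.3 units apart; after: 4.0. That's 0.3 units closer together.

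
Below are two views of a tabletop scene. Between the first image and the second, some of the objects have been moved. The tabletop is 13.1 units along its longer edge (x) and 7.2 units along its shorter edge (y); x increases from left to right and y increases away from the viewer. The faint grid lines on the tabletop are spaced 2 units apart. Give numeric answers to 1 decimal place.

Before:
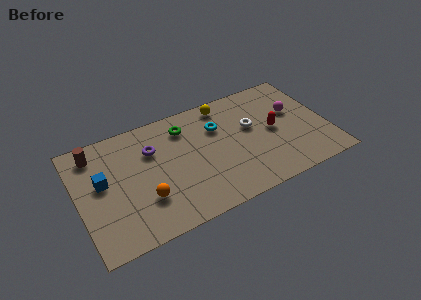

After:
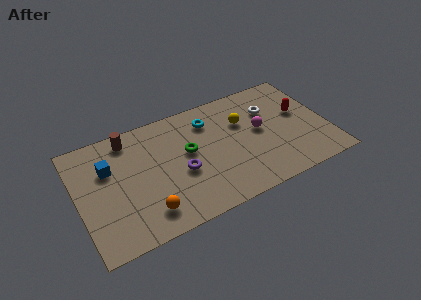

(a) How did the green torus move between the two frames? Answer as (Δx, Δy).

(0.0, -1.6)

The green torus started near (5.8, 5.7) and ended near (5.8, 4.1).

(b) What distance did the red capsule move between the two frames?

1.6

The red capsule moved from about (10.3, 3.6) to (11.8, 4.2), a distance of √(1.5² + 0.6²) ≈ 1.6.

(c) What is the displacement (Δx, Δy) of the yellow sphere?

(0.8, -1.5)

The yellow sphere was at about (8.0, 6.3) and moved to about (8.8, 4.8).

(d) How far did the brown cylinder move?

1.8

The brown cylinder moved from about (1.1, 6.0) to (2.9, 6.2), a distance of √(1.8² + 0.2²) ≈ 1.8.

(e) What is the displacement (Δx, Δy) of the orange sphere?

(0.0, -0.8)

The orange sphere started near (3.3, 2.2) and ended near (3.3, 1.4).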